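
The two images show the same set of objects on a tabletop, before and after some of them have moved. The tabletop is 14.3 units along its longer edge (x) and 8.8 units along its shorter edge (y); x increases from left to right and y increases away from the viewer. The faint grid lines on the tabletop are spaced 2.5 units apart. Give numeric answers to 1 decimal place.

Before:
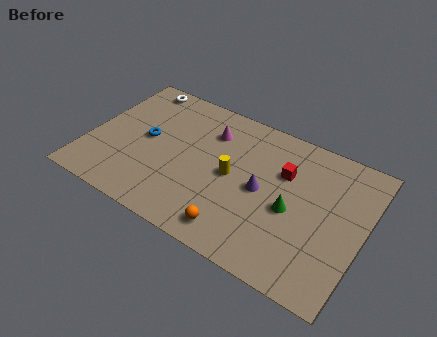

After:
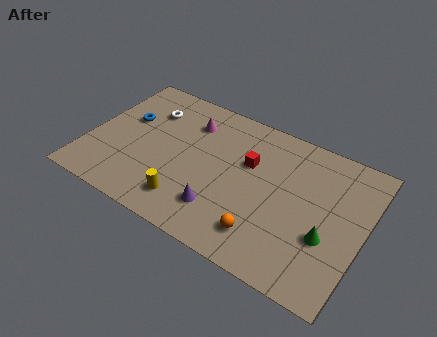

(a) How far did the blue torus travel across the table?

1.4

The blue torus was near (2.9, 4.6) before and (1.7, 5.4) after, so it travelled √(1.2² + 0.8²) ≈ 1.4 units.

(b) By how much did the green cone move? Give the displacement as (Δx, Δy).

(1.9, -0.7)

From the two frames, the green cone sits at roughly (10.7, 3.9) before and (12.6, 3.2) after.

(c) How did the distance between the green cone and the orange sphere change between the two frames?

-0.3

Before: roughly 3.6 units apart; after: 3.3. That's 0.3 units closer together.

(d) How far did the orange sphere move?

1.5

The orange sphere was near (8.2, 1.3) before and (9.6, 1.8) after, so it travelled √(1.4² + 0.5²) ≈ 1.5 units.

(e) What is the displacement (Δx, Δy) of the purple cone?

(-1.8, -2.2)

From the two frames, the purple cone sits at roughly (9.1, 4.3) before and (7.3, 2.1) after.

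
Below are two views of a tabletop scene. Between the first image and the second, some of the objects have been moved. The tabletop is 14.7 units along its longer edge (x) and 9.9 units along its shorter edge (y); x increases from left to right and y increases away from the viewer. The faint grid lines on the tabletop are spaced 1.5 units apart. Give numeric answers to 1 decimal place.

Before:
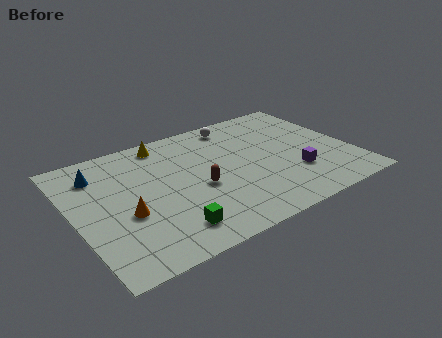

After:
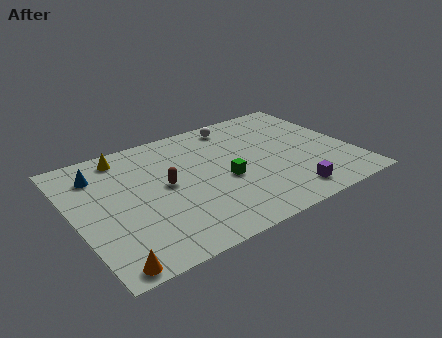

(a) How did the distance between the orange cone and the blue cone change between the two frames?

+3.0

Before: roughly 3.9 units apart; after: 6.9. That's 3.0 units further apart.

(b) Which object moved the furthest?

the green cube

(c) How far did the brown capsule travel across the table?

1.9

The brown capsule was near (6.4, 4.2) before and (4.8, 5.2) after, so it travelled √(1.6² + 1.0²) ≈ 1.9 units.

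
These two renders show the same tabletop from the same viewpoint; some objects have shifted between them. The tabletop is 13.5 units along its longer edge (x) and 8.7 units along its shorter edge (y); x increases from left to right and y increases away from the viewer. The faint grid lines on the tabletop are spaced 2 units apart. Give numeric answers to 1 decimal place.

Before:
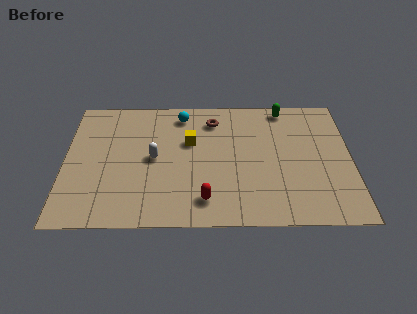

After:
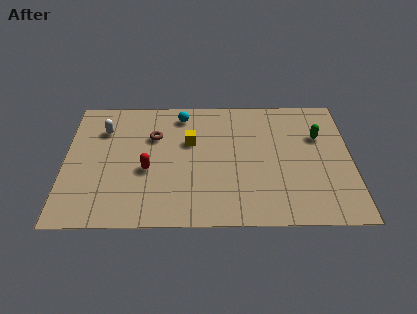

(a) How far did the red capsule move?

3.4

The red capsule moved from about (6.6, 1.6) to (3.9, 3.6), a distance of √(2.7² + 2.0²) ≈ 3.4.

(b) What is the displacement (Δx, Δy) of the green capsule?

(1.6, -2.0)

From the two frames, the green capsule sits at roughly (10.4, 7.8) before and (12.0, 5.8) after.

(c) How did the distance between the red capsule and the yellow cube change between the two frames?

-1.2

Before: roughly 4.0 units apart; after: 2.8. That's 1.2 units closer together.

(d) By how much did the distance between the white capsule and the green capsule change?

+3.1

Before: roughly 7.1 units apart; after: 10.2. That's 3.1 units further apart.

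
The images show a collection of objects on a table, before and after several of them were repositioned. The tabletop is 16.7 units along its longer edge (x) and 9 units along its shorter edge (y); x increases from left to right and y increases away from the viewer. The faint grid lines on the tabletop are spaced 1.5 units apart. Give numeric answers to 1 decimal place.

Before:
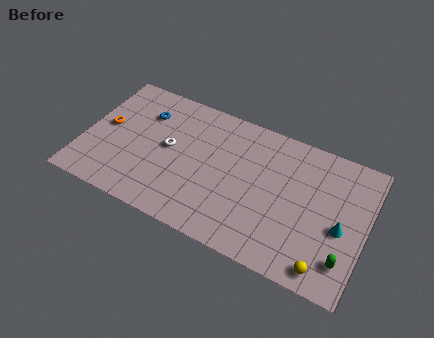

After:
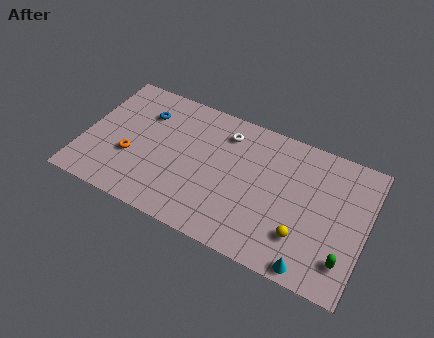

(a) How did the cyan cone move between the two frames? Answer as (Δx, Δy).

(-1.4, -3.1)

From the two frames, the cyan cone sits at roughly (15.3, 3.9) before and (13.9, 0.8) after.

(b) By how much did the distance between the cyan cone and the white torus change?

-1.7

Before: roughly 10.3 units apart; after: 8.6. That's 1.7 units closer together.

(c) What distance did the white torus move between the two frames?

3.9

The white torus was near (5.0, 4.8) before and (8.1, 7.2) after, so it travelled √(3.1² + 2.4²) ≈ 3.9 units.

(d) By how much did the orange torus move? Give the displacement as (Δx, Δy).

(1.7, -1.5)

From the two frames, the orange torus sits at roughly (1.2, 4.8) before and (2.9, 3.3) after.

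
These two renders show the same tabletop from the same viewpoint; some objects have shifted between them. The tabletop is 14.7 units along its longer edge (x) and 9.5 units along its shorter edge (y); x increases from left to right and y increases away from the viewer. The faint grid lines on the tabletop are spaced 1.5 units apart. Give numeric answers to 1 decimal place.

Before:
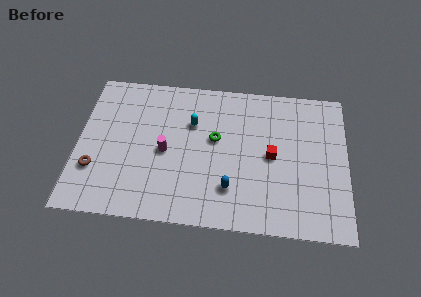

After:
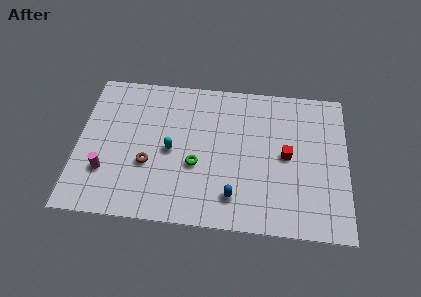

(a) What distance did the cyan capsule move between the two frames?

2.2

The cyan capsule moved from about (6.2, 6.4) to (5.1, 4.5), a distance of √(1.1² + 1.9²) ≈ 2.2.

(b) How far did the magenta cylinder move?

3.6

The magenta cylinder was near (4.8, 4.4) before and (1.6, 2.8) after, so it travelled √(3.2² + 1.6²) ≈ 3.6 units.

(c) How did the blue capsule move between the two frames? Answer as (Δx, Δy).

(0.2, -0.5)

The blue capsule was at about (8.4, 2.4) and moved to about (8.6, 1.9).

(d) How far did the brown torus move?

3.0

From (1.0, 2.9) to (3.9, 3.5), the brown torus covered √(2.9² + 0.6²) ≈ 3.0 units.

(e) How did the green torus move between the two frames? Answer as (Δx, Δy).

(-1.0, -1.8)

The green torus started near (7.5, 5.5) and ended near (6.5, 3.7).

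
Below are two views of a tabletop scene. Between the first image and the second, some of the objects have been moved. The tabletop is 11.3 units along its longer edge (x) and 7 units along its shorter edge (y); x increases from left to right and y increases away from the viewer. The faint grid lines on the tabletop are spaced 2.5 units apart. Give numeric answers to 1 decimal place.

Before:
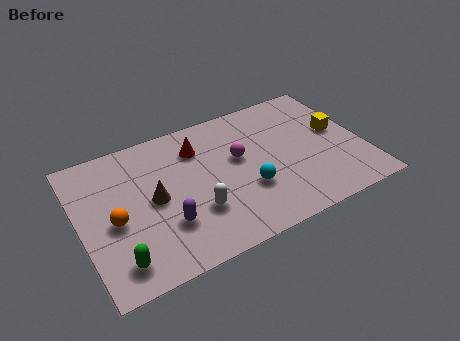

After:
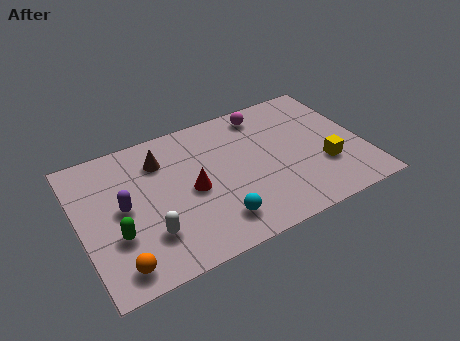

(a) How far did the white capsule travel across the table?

1.9

The white capsule was near (4.4, 2.2) before and (2.5, 1.9) after, so it travelled √(1.9² + 0.3²) ≈ 1.9 units.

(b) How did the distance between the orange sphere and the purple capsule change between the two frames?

+0.5

They were about 2.1 units apart before and 2.6 after — 0.5 units further apart.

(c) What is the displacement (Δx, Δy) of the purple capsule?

(-1.5, 1.5)

From the two frames, the purple capsule sits at roughly (3.2, 2.1) before and (1.7, 3.6) after.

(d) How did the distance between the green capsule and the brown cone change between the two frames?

+0.7

Before: roughly 2.9 units apart; after: 3.6. That's 0.7 units further apart.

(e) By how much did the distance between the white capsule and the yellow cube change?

+0.9

Before: roughly 6.2 units apart; after: 7.1. That's 0.9 units further apart.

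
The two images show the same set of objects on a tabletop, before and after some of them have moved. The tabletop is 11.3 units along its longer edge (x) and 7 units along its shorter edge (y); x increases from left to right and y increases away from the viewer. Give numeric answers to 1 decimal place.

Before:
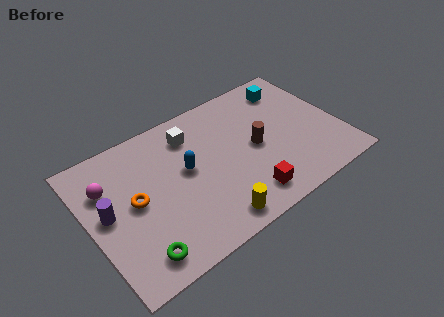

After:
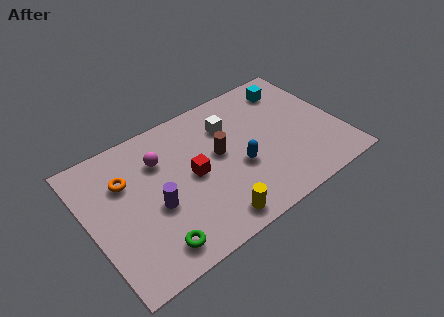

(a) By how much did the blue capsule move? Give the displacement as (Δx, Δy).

(2.2, -1.1)

From the two frames, the blue capsule sits at roughly (4.4, 3.9) before and (6.6, 2.8) after.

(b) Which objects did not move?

the cyan cube and the yellow cylinder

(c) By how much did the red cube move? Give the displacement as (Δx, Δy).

(-2.0, 2.3)

From the two frames, the red cube sits at roughly (6.6, 1.2) before and (4.6, 3.5) after.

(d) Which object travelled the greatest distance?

the red cube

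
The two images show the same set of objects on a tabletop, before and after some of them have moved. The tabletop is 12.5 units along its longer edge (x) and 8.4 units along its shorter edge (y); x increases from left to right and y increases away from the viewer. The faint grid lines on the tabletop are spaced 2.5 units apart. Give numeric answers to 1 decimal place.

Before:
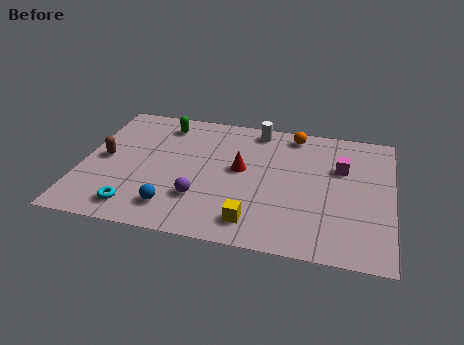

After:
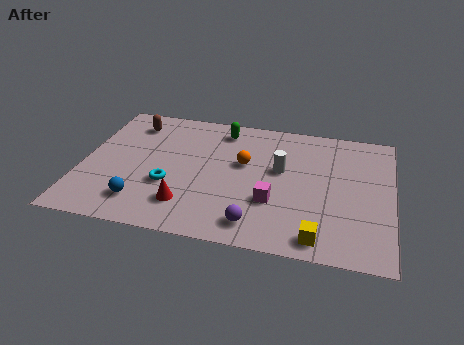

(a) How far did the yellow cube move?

2.6

The yellow cube was near (7.1, 1.4) before and (9.7, 1.0) after, so it travelled √(2.6² + 0.4²) ≈ 2.6 units.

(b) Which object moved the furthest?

the magenta cube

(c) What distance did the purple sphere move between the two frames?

2.5

The purple sphere moved from about (4.9, 2.4) to (7.2, 1.3), a distance of √(2.3² + 1.1²) ≈ 2.5.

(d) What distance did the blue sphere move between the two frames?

1.3

The blue sphere was near (3.9, 1.6) before and (2.6, 1.7) after, so it travelled √(1.3² + 0.1²) ≈ 1.3 units.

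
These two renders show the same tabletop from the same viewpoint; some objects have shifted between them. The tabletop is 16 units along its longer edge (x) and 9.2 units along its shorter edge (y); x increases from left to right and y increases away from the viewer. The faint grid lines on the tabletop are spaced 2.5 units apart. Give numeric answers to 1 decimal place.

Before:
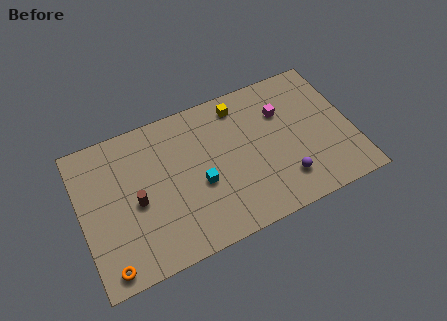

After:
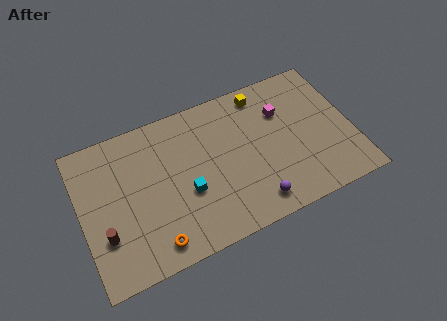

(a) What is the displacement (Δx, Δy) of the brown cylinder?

(-2.0, -1.3)

From the two frames, the brown cylinder sits at roughly (3.2, 4.2) before and (1.2, 2.9) after.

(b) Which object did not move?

the magenta cube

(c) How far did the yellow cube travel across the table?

1.4

The yellow cube moved from about (9.7, 7.8) to (11.1, 8.0), a distance of √(1.4² + 0.2²) ≈ 1.4.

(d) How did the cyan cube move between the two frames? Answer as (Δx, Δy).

(-0.8, -0.2)

The cyan cube started near (6.9, 3.8) and ended near (6.1, 3.6).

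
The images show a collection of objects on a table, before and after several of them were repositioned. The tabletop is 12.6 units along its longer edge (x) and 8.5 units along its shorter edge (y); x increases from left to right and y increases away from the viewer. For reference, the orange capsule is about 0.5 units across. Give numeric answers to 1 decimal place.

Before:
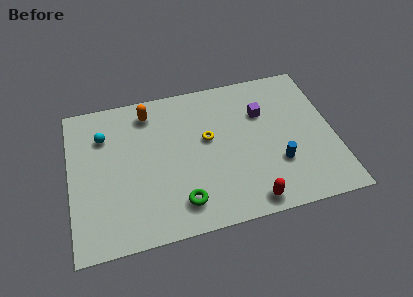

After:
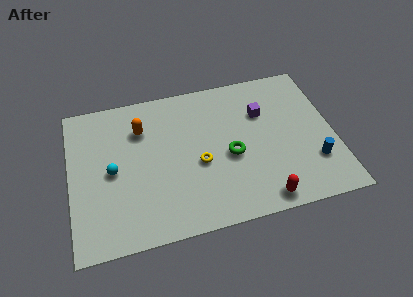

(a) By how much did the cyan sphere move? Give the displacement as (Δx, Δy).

(0.3, -2.1)

From the two frames, the cyan sphere sits at roughly (1.7, 6.2) before and (2.0, 4.1) after.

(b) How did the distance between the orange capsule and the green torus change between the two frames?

-0.8

They were about 5.6 units apart before and 4.8 after — 0.8 units closer together.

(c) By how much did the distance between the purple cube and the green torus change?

-3.2

They were about 5.9 units apart before and 2.7 after — 3.2 units closer together.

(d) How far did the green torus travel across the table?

3.3

The green torus was near (5.1, 1.6) before and (7.6, 3.7) after, so it travelled √(2.5² + 2.1²) ≈ 3.3 units.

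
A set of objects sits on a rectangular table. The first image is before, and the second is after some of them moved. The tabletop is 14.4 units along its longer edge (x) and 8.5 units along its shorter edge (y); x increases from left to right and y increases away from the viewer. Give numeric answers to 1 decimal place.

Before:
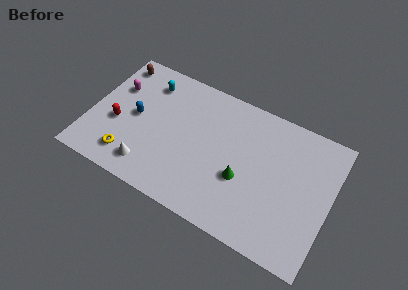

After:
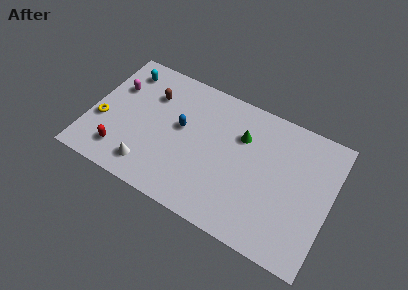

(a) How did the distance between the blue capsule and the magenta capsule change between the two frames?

+2.2

The distance was about 2.0 in the first image and 4.2 in the second, so they moved 2.2 units further apart.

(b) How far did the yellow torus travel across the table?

2.5

The yellow torus moved from about (2.7, 1.6) to (0.8, 3.2), a distance of √(1.9² + 1.6²) ≈ 2.5.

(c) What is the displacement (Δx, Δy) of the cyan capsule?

(-1.5, 0.2)

The cyan capsule was at about (3.1, 6.8) and moved to about (1.6, 7.0).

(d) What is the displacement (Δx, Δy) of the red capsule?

(0.5, -1.7)

The red capsule started near (1.7, 3.4) and ended near (2.2, 1.7).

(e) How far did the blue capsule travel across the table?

2.7

The blue capsule was near (2.7, 4.3) before and (5.4, 4.8) after, so it travelled √(2.7² + 0.5²) ≈ 2.7 units.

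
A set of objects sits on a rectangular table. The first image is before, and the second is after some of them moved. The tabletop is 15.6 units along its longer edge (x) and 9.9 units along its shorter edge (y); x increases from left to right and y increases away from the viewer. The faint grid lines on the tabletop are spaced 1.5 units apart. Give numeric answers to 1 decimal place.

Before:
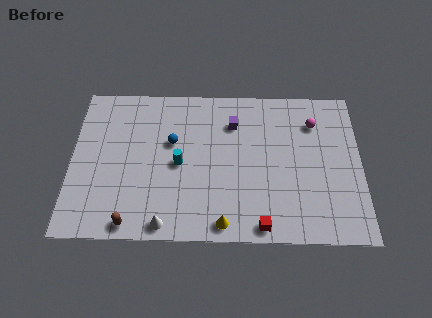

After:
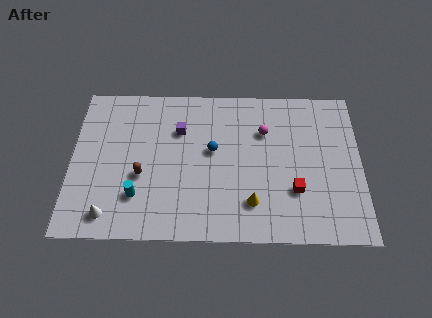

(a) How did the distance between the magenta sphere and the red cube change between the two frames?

-3.1

Before: roughly 7.2 units apart; after: 4.1. That's 3.1 units closer together.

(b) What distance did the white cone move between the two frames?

3.0

The white cone moved from about (5.1, 0.9) to (2.1, 1.4), a distance of √(3.0² + 0.5²) ≈ 3.0.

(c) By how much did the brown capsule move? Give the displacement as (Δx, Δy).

(0.5, 3.0)

The brown capsule started near (3.3, 0.9) and ended near (3.8, 3.9).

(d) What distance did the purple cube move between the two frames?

2.9

The purple cube moved from about (8.7, 7.4) to (5.8, 6.9), a distance of √(2.9² + 0.5²) ≈ 2.9.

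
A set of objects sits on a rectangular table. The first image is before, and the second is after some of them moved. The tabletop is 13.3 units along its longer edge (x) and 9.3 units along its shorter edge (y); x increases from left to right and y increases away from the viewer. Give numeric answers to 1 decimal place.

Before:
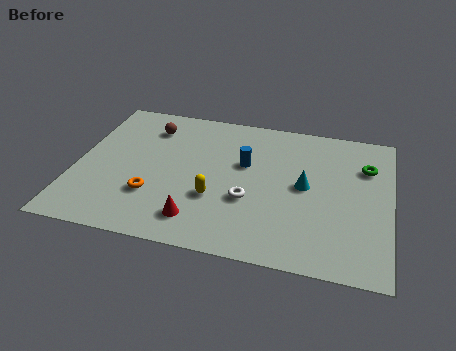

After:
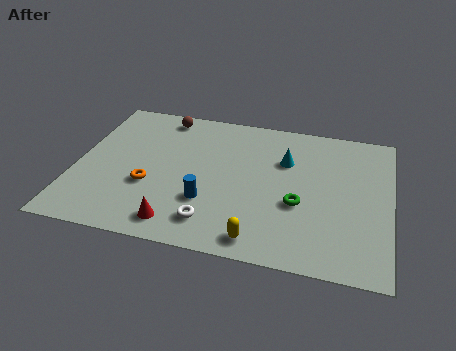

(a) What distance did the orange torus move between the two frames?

0.6

The orange torus was near (3.4, 2.8) before and (3.2, 3.4) after, so it travelled √(0.2² + 0.6²) ≈ 0.6 units.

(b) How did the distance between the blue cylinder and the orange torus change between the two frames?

-2.2

Before: roughly 4.7 units apart; after: 2.5. That's 2.2 units closer together.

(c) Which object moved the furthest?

the green torus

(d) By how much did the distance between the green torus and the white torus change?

-1.8

Before: roughly 5.8 units apart; after: 4.0. That's 1.8 units closer together.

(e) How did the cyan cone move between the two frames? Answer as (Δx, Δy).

(-0.9, 1.5)

The cyan cone started near (9.7, 4.8) and ended near (8.8, 6.3).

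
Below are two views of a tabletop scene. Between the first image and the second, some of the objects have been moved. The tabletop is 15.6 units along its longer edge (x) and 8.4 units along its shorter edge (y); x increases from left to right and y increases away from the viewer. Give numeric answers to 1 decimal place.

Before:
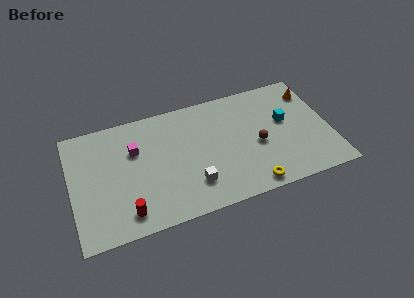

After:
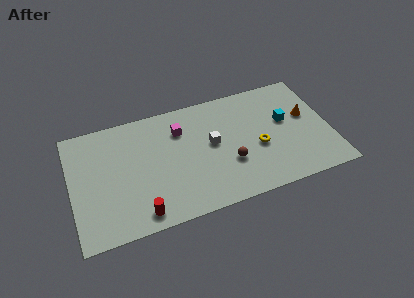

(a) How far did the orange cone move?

1.8

From (14.8, 6.6) to (14.3, 4.9), the orange cone covered √(0.5² + 1.7²) ≈ 1.8 units.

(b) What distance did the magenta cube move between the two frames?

2.9

The magenta cube moved from about (3.9, 5.6) to (6.7, 6.2), a distance of √(2.8² + 0.6²) ≈ 2.9.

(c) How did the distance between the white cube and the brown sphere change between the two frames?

-2.5

They were about 4.4 units apart before and 1.9 after — 2.5 units closer together.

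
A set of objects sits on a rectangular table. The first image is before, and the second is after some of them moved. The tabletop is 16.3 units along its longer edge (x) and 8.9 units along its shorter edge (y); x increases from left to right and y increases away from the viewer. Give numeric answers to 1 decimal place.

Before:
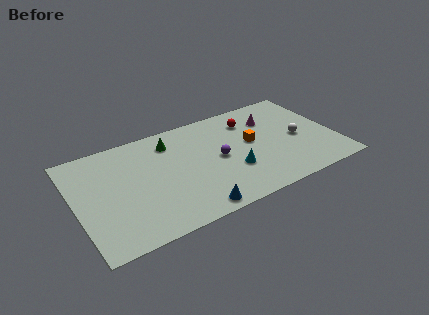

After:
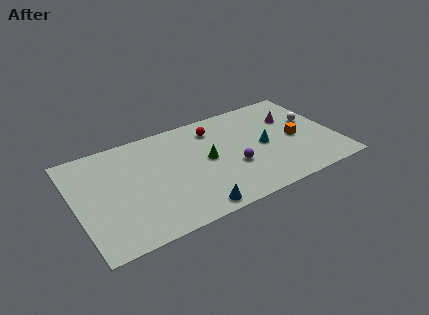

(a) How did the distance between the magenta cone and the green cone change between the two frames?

-0.5

They were about 6.4 units apart before and 5.9 after — 0.5 units closer together.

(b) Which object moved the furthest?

the green cone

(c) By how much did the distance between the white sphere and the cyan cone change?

-1.1

Before: roughly 4.5 units apart; after: 3.4. That's 1.1 units closer together.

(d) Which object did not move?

the blue cone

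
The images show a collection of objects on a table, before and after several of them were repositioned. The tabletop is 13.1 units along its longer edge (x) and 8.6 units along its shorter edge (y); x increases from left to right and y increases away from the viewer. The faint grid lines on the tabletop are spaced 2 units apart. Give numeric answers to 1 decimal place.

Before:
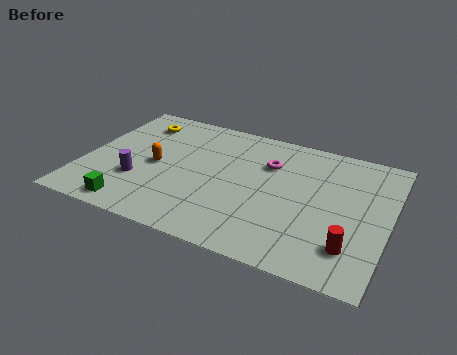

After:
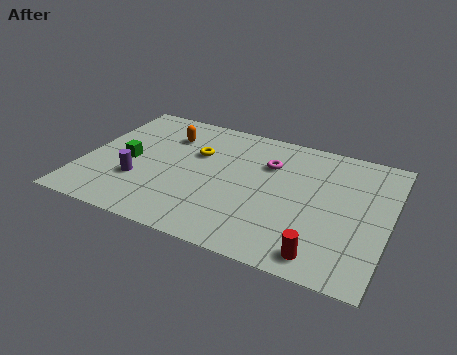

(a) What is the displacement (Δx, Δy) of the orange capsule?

(0.2, 2.3)

From the two frames, the orange capsule sits at roughly (3.1, 4.1) before and (3.3, 6.4) after.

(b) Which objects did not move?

the purple cylinder and the magenta torus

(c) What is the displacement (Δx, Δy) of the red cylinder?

(-1.1, -0.9)

The red cylinder was at about (11.7, 2.0) and moved to about (10.6, 1.1).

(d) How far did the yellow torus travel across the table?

3.1

The yellow torus moved from about (1.9, 6.9) to (4.7, 5.6), a distance of √(2.8² + 1.3²) ≈ 3.1.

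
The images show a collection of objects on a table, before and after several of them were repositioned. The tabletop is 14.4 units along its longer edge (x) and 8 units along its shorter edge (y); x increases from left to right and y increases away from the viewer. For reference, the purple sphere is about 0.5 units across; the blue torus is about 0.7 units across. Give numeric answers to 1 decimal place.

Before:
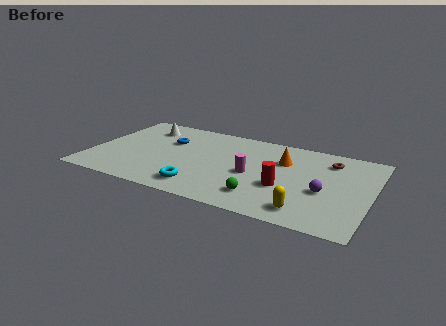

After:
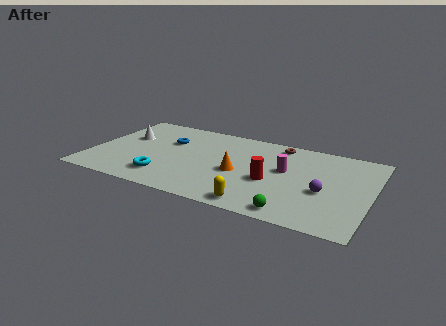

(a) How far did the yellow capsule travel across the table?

2.4

The yellow capsule moved from about (11.4, 1.3) to (9.0, 0.9), a distance of √(2.4² + 0.4²) ≈ 2.4.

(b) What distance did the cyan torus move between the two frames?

1.9

The cyan torus was near (6.0, 1.4) before and (4.1, 1.7) after, so it travelled √(1.9² + 0.3²) ≈ 1.9 units.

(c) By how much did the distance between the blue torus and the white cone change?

+0.5

The distance was about 1.7 in the first image and 2.2 in the second, so they moved 0.5 units further apart.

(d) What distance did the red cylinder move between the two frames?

0.8

From (10.1, 3.0) to (9.4, 3.3), the red cylinder covered √(0.7² + 0.3²) ≈ 0.8 units.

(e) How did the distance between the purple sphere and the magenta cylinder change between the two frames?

-1.2

Before: roughly 3.7 units apart; after: 2.5. That's 1.2 units closer together.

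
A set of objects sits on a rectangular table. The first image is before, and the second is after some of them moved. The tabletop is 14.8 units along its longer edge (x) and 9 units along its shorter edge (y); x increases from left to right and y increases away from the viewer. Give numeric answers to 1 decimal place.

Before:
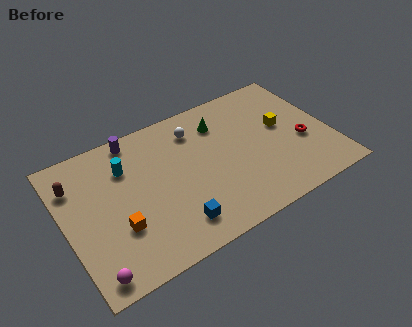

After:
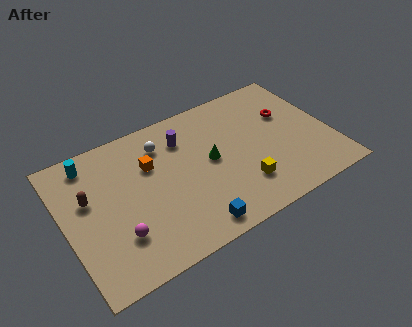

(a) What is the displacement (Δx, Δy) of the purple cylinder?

(2.6, -1.3)

The purple cylinder was at about (4.3, 8.1) and moved to about (6.9, 6.8).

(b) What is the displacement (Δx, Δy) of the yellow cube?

(-2.8, -2.8)

From the two frames, the yellow cube sits at roughly (12.3, 5.1) before and (9.5, 2.3) after.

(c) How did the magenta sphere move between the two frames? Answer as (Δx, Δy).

(1.6, 1.5)

The magenta sphere started near (1.0, 1.0) and ended near (2.6, 2.5).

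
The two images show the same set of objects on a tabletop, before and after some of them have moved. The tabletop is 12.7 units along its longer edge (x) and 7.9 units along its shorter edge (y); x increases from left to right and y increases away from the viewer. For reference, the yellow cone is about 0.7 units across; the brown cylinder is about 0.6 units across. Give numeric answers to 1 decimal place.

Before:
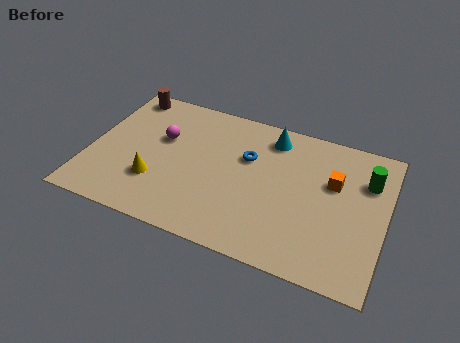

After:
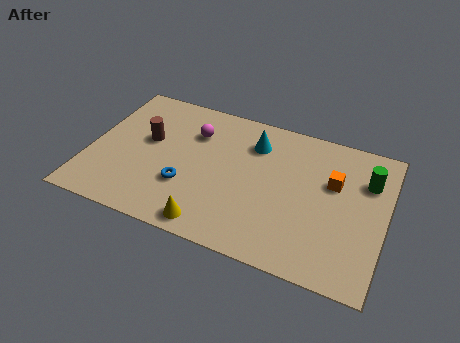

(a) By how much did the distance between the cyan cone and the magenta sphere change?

-2.3

The distance was about 4.9 in the first image and 2.6 in the second, so they moved 2.3 units closer together.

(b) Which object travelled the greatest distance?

the blue torus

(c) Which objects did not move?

the green cylinder and the orange cube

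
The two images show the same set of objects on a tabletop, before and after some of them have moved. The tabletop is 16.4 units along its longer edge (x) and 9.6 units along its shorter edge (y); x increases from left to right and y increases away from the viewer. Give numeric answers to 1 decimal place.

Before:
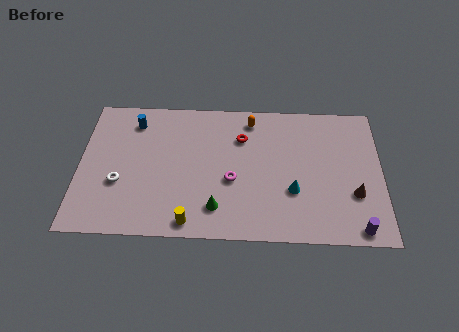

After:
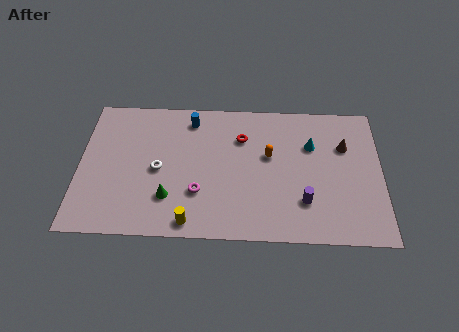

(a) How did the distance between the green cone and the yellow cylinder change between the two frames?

+0.3

Before: roughly 1.7 units apart; after: 2.0. That's 0.3 units further apart.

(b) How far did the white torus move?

2.3

The white torus was near (2.2, 3.5) before and (4.3, 4.5) after, so it travelled √(2.1² + 1.0²) ≈ 2.3 units.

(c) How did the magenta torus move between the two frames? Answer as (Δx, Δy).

(-1.8, -0.9)

The magenta torus started near (8.3, 3.9) and ended near (6.5, 3.0).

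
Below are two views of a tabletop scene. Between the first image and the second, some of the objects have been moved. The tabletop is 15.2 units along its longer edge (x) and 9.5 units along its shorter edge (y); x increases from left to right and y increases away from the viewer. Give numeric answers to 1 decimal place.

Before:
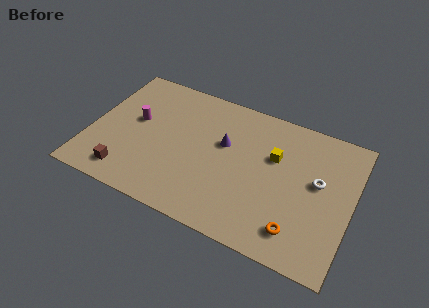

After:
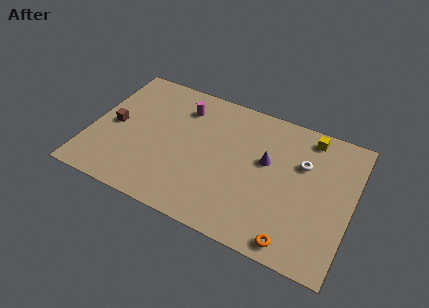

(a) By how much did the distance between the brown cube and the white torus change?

-0.4

They were about 11.4 units apart before and 11.0 after — 0.4 units closer together.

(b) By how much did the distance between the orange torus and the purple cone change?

-1.1

The distance was about 6.2 in the first image and 5.1 in the second, so they moved 1.1 units closer together.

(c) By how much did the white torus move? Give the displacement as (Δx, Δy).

(-1.0, 0.9)

The white torus started near (13.2, 5.4) and ended near (12.2, 6.3).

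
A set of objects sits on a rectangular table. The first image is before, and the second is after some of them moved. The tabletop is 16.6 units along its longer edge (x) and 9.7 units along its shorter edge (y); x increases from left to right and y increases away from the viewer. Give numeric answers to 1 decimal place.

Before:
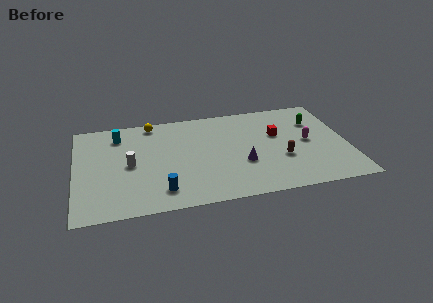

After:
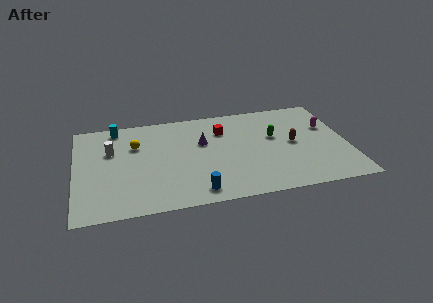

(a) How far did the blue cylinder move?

2.2

The blue cylinder was near (5.1, 1.8) before and (7.2, 1.3) after, so it travelled √(2.1² + 0.5²) ≈ 2.2 units.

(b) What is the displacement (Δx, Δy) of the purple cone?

(-2.3, 2.6)

From the two frames, the purple cone sits at roughly (10.1, 3.5) before and (7.8, 6.1) after.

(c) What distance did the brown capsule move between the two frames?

1.6

The brown capsule was near (12.5, 3.5) before and (13.3, 4.9) after, so it travelled √(0.8² + 1.4²) ≈ 1.6 units.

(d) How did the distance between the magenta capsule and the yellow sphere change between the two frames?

+1.7

They were about 10.1 units apart before and 11.8 after — 1.7 units further apart.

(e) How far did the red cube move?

3.5

The red cube moved from about (12.4, 6.0) to (9.1, 7.1), a distance of √(3.3² + 1.1²) ≈ 3.5.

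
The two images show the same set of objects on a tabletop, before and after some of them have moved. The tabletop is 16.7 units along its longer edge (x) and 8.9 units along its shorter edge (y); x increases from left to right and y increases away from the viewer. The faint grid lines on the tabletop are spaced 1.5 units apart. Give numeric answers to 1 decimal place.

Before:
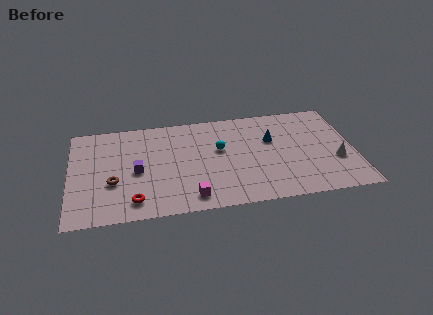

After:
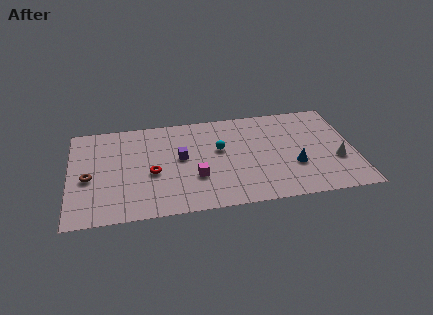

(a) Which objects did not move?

the cyan sphere and the white cone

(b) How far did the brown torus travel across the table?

1.5

The brown torus moved from about (2.5, 3.3) to (1.1, 3.9), a distance of √(1.4² + 0.6²) ≈ 1.5.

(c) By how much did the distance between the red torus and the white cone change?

-1.2

Before: roughly 12.0 units apart; after: 10.8. That's 1.2 units closer together.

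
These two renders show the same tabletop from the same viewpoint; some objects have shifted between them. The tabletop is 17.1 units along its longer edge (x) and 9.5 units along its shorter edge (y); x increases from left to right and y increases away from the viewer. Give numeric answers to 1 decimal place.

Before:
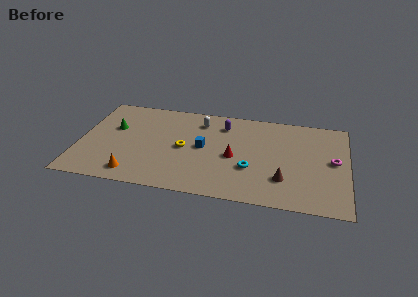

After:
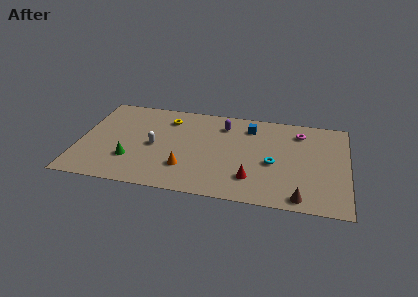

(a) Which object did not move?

the purple capsule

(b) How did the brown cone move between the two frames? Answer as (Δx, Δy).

(1.1, -1.6)

The brown cone started near (13.1, 2.6) and ended near (14.2, 1.0).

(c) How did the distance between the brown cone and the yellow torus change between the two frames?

+4.2

They were about 6.7 units apart before and 10.9 after — 4.2 units further apart.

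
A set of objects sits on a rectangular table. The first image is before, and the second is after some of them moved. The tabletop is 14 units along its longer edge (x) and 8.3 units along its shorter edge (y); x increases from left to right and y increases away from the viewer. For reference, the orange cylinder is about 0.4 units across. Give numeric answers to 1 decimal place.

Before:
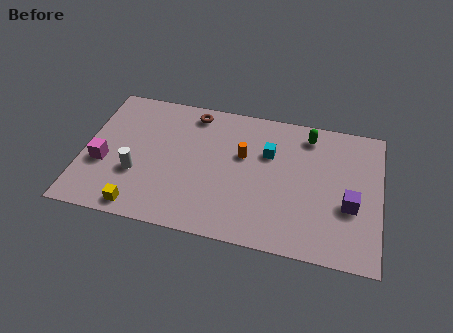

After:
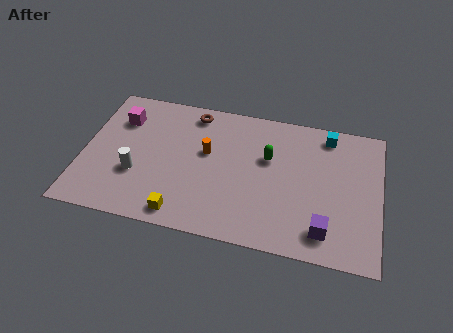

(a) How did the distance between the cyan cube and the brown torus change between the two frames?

+2.3

The distance was about 4.1 in the first image and 6.4 in the second, so they moved 2.3 units further apart.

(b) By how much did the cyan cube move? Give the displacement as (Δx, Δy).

(2.7, 1.7)

The cyan cube was at about (8.7, 5.5) and moved to about (11.4, 7.2).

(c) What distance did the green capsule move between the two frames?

2.5

The green capsule was near (10.5, 7.0) before and (8.7, 5.2) after, so it travelled √(1.8² + 1.8²) ≈ 2.5 units.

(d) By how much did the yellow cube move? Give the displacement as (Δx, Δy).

(2.0, 0.1)

The yellow cube was at about (2.9, 0.9) and moved to about (4.9, 1.0).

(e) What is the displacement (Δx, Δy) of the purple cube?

(-1.1, -1.7)

The purple cube started near (12.6, 3.2) and ended near (11.5, 1.5).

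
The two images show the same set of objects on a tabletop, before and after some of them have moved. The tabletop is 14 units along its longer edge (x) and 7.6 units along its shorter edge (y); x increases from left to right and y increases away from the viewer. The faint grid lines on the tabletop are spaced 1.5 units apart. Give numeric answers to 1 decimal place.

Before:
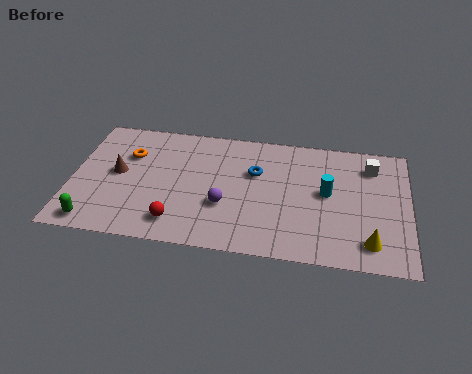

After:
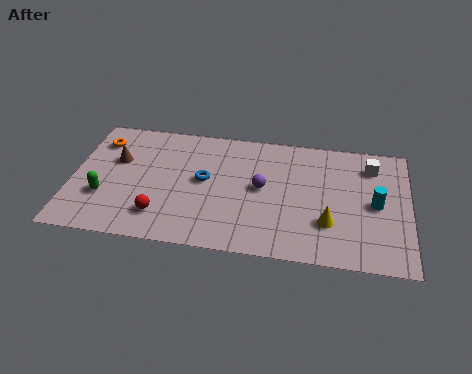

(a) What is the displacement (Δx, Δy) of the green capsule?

(0.3, 1.6)

The green capsule was at about (1.1, 0.9) and moved to about (1.4, 2.5).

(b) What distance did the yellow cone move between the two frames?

1.9

The yellow cone was near (12.4, 1.4) before and (10.7, 2.3) after, so it travelled √(1.7² + 0.9²) ≈ 1.9 units.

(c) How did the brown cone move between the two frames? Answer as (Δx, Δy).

(-0.1, 0.8)

The brown cone was at about (1.9, 4.0) and moved to about (1.8, 4.8).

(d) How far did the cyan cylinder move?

2.0

From (10.6, 4.1) to (12.6, 3.7), the cyan cylinder covered √(2.0² + 0.4²) ≈ 2.0 units.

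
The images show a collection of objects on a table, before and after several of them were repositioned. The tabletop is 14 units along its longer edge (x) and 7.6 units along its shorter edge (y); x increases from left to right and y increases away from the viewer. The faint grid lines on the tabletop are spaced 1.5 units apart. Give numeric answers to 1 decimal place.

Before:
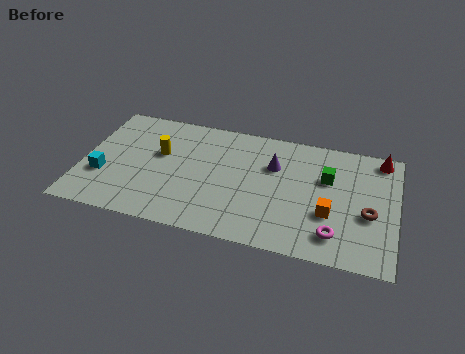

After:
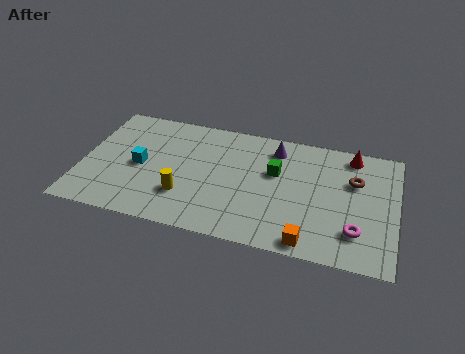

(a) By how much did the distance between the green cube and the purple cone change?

-0.9

They were about 2.4 units apart before and 1.5 after — 0.9 units closer together.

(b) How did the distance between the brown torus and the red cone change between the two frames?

-2.0

They were about 3.6 units apart before and 1.6 after — 2.0 units closer together.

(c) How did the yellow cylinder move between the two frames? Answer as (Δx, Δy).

(1.3, -2.4)

From the two frames, the yellow cylinder sits at roughly (3.4, 4.6) before and (4.7, 2.2) after.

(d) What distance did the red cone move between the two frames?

1.3

The red cone moved from about (13.2, 6.7) to (11.9, 6.6), a distance of √(1.3² + 0.1²) ≈ 1.3.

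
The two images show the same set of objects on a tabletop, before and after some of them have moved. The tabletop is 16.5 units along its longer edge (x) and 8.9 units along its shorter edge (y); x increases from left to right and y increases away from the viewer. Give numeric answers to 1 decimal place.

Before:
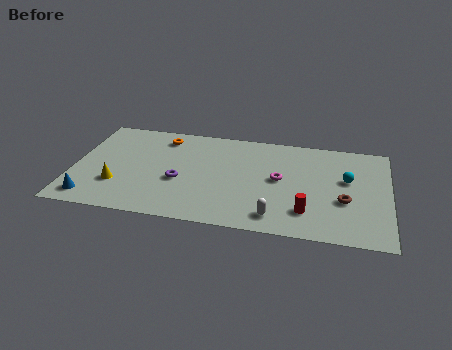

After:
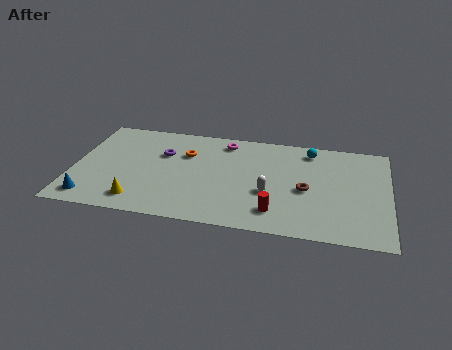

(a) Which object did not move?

the blue cone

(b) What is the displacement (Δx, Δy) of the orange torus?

(1.3, -1.3)

The orange torus was at about (4.5, 7.4) and moved to about (5.8, 6.1).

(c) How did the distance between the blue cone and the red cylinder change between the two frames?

-1.6

The distance was about 11.2 in the first image and 9.6 in the second, so they moved 1.6 units closer together.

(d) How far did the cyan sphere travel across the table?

3.0

From (14.3, 5.3) to (12.3, 7.6), the cyan sphere covered √(2.0² + 2.3²) ≈ 3.0 units.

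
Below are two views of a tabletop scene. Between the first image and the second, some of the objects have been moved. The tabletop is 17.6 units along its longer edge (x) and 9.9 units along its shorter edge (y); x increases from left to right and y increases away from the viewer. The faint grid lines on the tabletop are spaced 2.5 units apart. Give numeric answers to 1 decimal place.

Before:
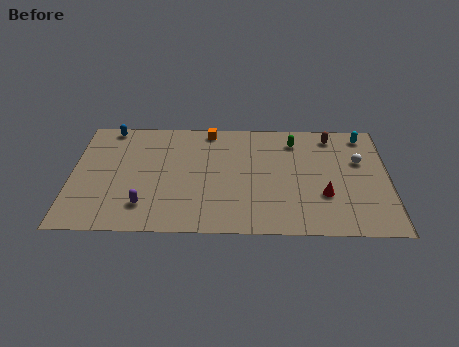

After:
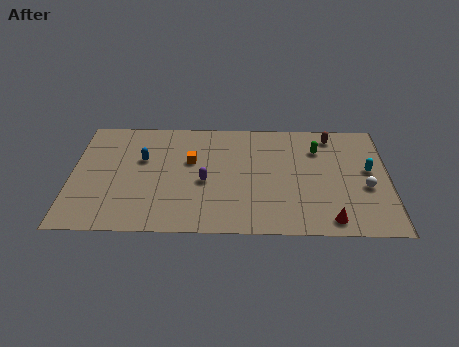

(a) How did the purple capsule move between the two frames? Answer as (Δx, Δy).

(3.3, 2.1)

The purple capsule started near (4.1, 2.2) and ended near (7.4, 4.3).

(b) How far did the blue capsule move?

3.4

From (2.0, 9.0) to (3.9, 6.2), the blue capsule covered √(1.9² + 2.8²) ≈ 3.4 units.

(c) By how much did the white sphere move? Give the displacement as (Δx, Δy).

(0.3, -2.3)

From the two frames, the white sphere sits at roughly (16.0, 6.3) before and (16.3, 4.0) after.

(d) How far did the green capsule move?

1.5

The green capsule moved from about (12.4, 8.0) to (13.7, 7.3), a distance of √(1.3² + 0.7²) ≈ 1.5.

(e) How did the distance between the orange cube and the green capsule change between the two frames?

+2.3

The distance was about 4.9 in the first image and 7.2 in the second, so they moved 2.3 units further apart.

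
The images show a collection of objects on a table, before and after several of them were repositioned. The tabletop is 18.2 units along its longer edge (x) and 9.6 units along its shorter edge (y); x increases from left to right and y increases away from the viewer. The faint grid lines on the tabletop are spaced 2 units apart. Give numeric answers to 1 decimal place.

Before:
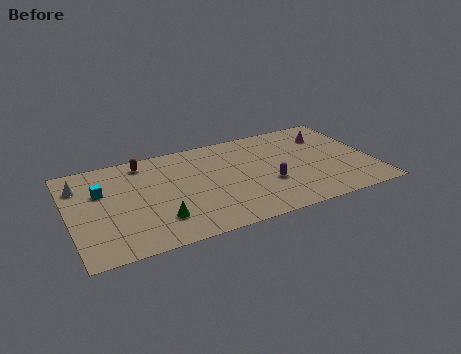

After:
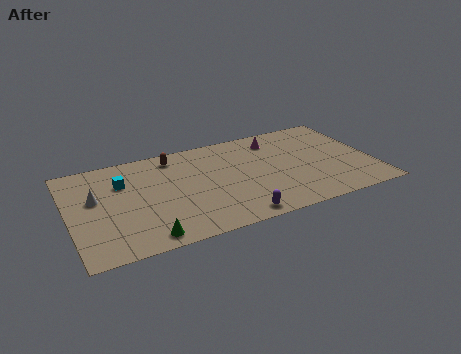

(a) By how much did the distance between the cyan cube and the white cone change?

+0.4

The distance was about 1.6 in the first image and 2.0 in the second, so they moved 0.4 units further apart.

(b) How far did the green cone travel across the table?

1.6

The green cone moved from about (5.1, 2.4) to (4.2, 1.1), a distance of √(0.9² + 1.3²) ≈ 1.6.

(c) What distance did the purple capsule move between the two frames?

3.4

From (11.8, 3.5) to (9.5, 1.0), the purple capsule covered √(2.3² + 2.5²) ≈ 3.4 units.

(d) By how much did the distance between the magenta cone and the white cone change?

-3.8

They were about 15.1 units apart before and 11.3 after — 3.8 units closer together.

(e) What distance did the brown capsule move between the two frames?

1.8

The brown capsule was near (4.7, 8.3) before and (6.5, 8.2) after, so it travelled √(1.8² + 0.1²) ≈ 1.8 units.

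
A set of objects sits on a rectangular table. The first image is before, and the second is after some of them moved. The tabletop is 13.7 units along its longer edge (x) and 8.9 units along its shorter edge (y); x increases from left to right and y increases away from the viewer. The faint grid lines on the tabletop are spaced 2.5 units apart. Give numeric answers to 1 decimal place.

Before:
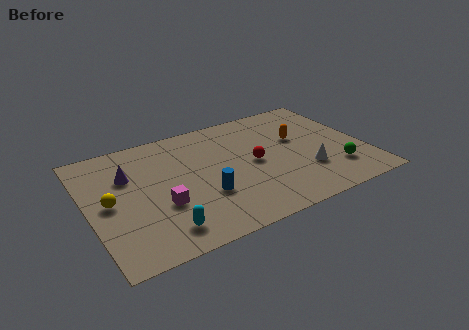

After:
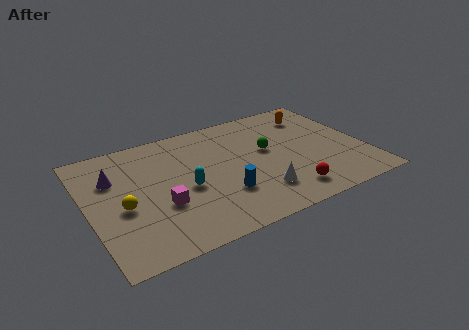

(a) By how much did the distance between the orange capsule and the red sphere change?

+3.4

Before: roughly 2.6 units apart; after: 6.0. That's 3.4 units further apart.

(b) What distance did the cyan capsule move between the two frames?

2.8

The cyan capsule moved from about (3.2, 1.5) to (4.7, 3.9), a distance of √(1.5² + 2.4²) ≈ 2.8.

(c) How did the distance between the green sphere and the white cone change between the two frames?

+1.6

The distance was about 1.5 in the first image and 3.1 in the second, so they moved 1.6 units further apart.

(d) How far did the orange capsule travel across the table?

1.9

The orange capsule was near (10.6, 5.4) before and (11.7, 7.0) after, so it travelled √(1.1² + 1.6²) ≈ 1.9 units.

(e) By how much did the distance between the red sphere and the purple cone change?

+2.9

The distance was about 6.3 in the first image and 9.2 in the second, so they moved 2.9 units further apart.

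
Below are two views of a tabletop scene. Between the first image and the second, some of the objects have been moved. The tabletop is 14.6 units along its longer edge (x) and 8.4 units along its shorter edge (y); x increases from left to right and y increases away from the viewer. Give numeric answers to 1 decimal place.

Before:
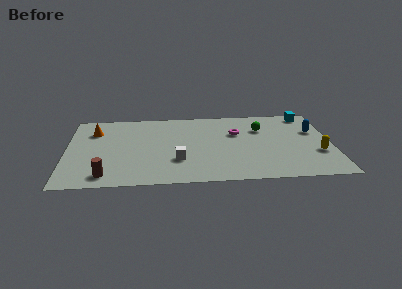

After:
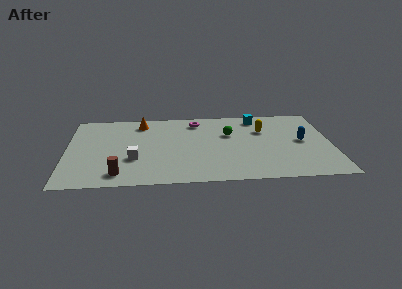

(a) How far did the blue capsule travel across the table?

1.3

The blue capsule moved from about (13.7, 5.4) to (13.0, 4.3), a distance of √(0.7² + 1.1²) ≈ 1.3.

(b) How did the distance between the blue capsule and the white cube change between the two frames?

+1.3

The distance was about 8.1 in the first image and 9.4 in the second, so they moved 1.3 units further apart.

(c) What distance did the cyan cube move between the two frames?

2.8

The cyan cube was near (13.4, 7.4) before and (10.6, 7.2) after, so it travelled √(2.8² + 0.2²) ≈ 2.8 units.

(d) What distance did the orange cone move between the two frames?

2.7

The orange cone moved from about (1.5, 6.2) to (4.1, 7.0), a distance of √(2.6² + 0.8²) ≈ 2.7.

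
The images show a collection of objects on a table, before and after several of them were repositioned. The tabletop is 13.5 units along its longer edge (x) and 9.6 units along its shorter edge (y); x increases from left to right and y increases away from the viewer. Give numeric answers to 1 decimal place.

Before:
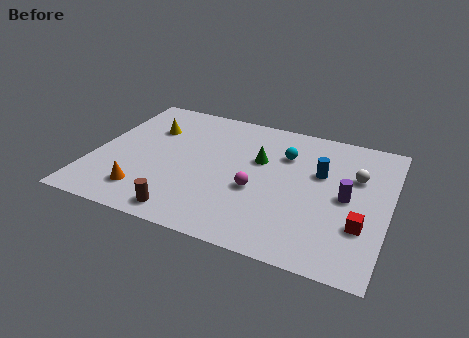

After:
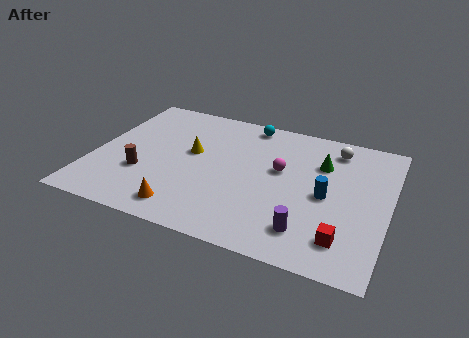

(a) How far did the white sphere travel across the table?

2.0

The white sphere was near (11.9, 6.3) before and (10.8, 8.0) after, so it travelled √(1.1² + 1.7²) ≈ 2.0 units.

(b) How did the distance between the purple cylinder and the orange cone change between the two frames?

-3.8

They were about 9.3 units apart before and 5.5 after — 3.8 units closer together.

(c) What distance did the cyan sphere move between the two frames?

2.6

From (8.6, 6.8) to (6.7, 8.6), the cyan sphere covered √(1.9² + 1.8²) ≈ 2.6 units.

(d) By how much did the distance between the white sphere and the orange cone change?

-1.1

Before: roughly 10.2 units apart; after: 9.1. That's 1.1 units closer together.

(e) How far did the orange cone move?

2.0

From (2.7, 1.9) to (4.6, 1.4), the orange cone covered √(1.9² + 0.5²) ≈ 2.0 units.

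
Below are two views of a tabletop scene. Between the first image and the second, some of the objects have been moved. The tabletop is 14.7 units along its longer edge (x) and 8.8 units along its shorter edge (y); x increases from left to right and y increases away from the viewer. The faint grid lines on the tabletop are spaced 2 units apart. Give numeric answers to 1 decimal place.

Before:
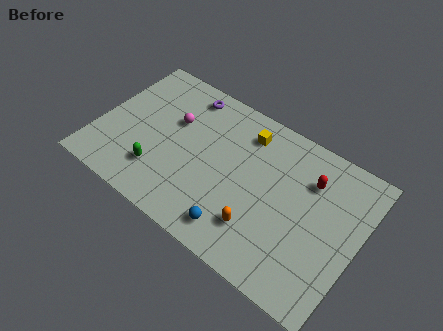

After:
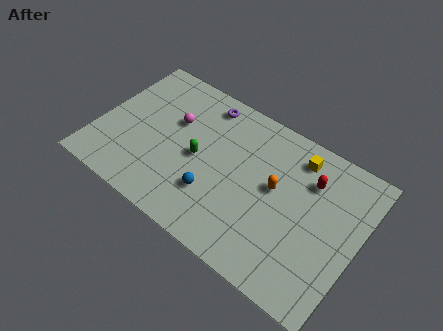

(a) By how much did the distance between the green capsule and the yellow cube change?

-0.4

Before: roughly 6.4 units apart; after: 6.0. That's 0.4 units closer together.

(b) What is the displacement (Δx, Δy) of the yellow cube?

(2.9, 0.2)

From the two frames, the yellow cube sits at roughly (7.9, 7.1) before and (10.8, 7.3) after.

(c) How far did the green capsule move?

2.8

From (3.8, 2.2) to (5.7, 4.2), the green capsule covered √(1.9² + 2.0²) ≈ 2.8 units.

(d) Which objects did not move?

the magenta sphere and the red capsule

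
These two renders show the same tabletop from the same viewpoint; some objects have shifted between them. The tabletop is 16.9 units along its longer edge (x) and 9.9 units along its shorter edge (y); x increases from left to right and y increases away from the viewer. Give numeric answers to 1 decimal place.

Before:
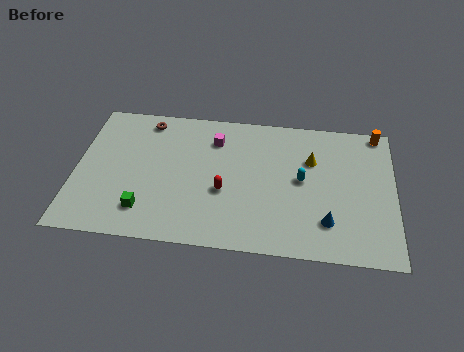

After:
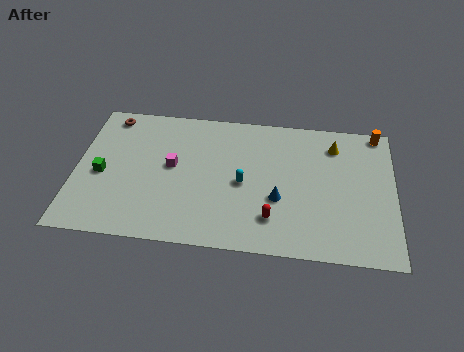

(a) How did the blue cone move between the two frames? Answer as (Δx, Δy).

(-2.6, 1.3)

From the two frames, the blue cone sits at roughly (13.4, 2.4) before and (10.8, 3.7) after.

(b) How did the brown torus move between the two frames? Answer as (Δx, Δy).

(-2.0, 0.1)

From the two frames, the brown torus sits at roughly (3.6, 8.6) before and (1.6, 8.7) after.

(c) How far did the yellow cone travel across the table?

1.7

From (12.5, 6.7) to (13.7, 7.9), the yellow cone covered √(1.2² + 1.2²) ≈ 1.7 units.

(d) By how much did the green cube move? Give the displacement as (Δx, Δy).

(-2.4, 2.3)

From the two frames, the green cube sits at roughly (3.8, 2.1) before and (1.4, 4.4) after.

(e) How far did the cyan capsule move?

3.2

From (12.0, 5.2) to (8.9, 4.6), the cyan capsule covered √(3.1² + 0.6²) ≈ 3.2 units.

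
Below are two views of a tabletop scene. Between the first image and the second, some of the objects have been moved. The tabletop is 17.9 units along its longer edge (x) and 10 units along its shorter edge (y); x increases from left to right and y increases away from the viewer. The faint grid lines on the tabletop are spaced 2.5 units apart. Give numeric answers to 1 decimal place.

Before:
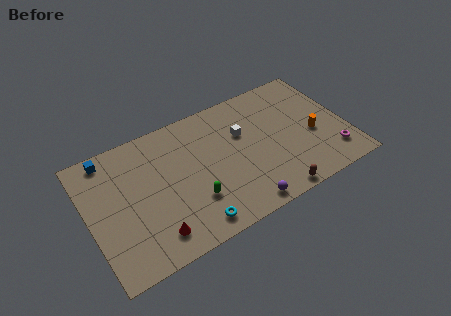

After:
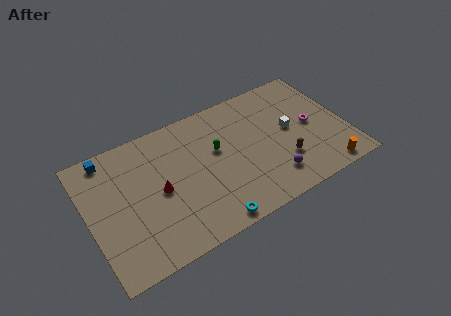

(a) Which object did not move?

the blue cube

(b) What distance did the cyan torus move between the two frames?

1.2

The cyan torus moved from about (6.6, 1.3) to (7.7, 0.9), a distance of √(1.1² + 0.4²) ≈ 1.2.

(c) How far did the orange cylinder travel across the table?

3.2

From (15.6, 4.2) to (15.9, 1.0), the orange cylinder covered √(0.3² + 3.2²) ≈ 3.2 units.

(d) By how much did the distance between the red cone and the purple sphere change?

+1.9

Before: roughly 6.1 units apart; after: 8.0. That's 1.9 units further apart.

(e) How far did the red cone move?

3.1

The red cone moved from about (4.0, 1.8) to (4.8, 4.8), a distance of √(0.8² + 3.0²) ≈ 3.1.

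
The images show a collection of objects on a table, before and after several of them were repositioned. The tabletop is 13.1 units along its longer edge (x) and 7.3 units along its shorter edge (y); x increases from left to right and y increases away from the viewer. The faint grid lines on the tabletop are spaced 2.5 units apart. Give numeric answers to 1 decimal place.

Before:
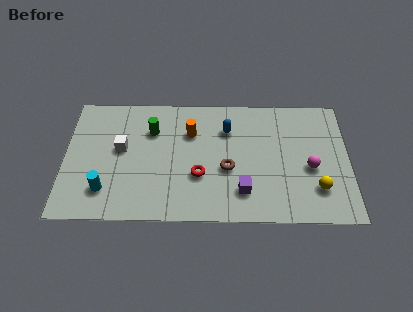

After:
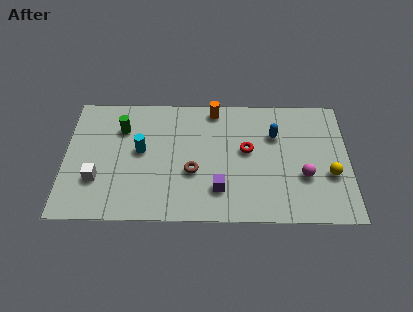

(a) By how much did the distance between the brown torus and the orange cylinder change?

+1.1

The distance was about 2.7 in the first image and 3.8 in the second, so they moved 1.1 units further apart.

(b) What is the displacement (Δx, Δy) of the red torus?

(2.2, 1.5)

The red torus started near (6.2, 2.6) and ended near (8.4, 4.1).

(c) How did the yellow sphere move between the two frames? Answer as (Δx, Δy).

(0.6, 0.8)

From the two frames, the yellow sphere sits at roughly (11.6, 1.9) before and (12.2, 2.7) after.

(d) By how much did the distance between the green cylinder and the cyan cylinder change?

-2.5

They were about 4.1 units apart before and 1.6 after — 2.5 units closer together.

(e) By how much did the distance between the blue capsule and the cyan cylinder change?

-0.4

They were about 6.7 units apart before and 6.3 after — 0.4 units closer together.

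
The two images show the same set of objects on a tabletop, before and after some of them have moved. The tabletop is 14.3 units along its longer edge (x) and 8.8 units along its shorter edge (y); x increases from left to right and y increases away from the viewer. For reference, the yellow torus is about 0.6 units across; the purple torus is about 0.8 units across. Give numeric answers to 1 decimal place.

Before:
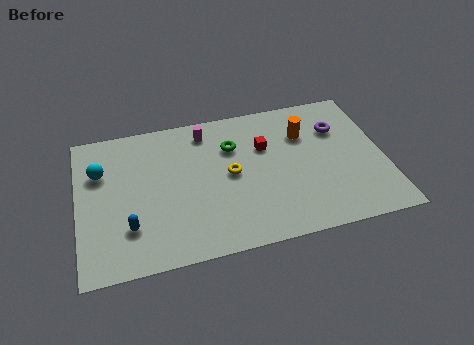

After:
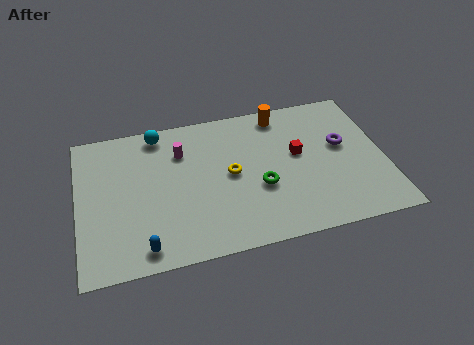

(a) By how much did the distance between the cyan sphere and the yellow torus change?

-1.6

They were about 6.2 units apart before and 4.6 after — 1.6 units closer together.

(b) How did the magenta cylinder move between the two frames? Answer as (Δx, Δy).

(-1.2, -1.0)

From the two frames, the magenta cylinder sits at roughly (6.1, 7.4) before and (4.9, 6.4) after.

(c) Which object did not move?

the yellow torus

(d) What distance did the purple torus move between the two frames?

1.1

The purple torus moved from about (12.3, 6.2) to (12.4, 5.1), a distance of √(0.1² + 1.1²) ≈ 1.1.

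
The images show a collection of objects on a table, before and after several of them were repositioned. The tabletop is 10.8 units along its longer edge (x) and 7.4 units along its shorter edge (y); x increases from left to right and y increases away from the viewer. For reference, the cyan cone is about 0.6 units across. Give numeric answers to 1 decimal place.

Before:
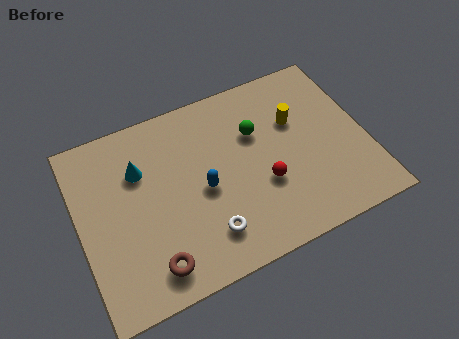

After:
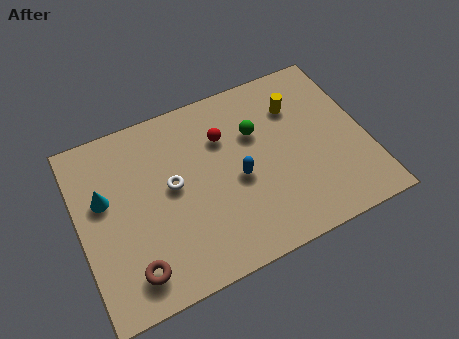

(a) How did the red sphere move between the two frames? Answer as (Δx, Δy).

(-1.2, 2.5)

From the two frames, the red sphere sits at roughly (6.8, 2.7) before and (5.6, 5.2) after.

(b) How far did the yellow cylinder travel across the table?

0.6

The yellow cylinder was near (8.3, 4.8) before and (8.4, 5.4) after, so it travelled √(0.1² + 0.6²) ≈ 0.6 units.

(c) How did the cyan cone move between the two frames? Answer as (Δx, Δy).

(-1.4, -0.6)

The cyan cone was at about (2.4, 5.1) and moved to about (1.0, 4.5).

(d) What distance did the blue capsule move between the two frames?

1.3

The blue capsule was near (4.6, 3.4) before and (5.9, 3.3) after, so it travelled √(1.3² + 0.1²) ≈ 1.3 units.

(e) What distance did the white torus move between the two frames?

2.6

The white torus was near (4.5, 1.6) before and (3.5, 4.0) after, so it travelled √(1.0² + 2.4²) ≈ 2.6 units.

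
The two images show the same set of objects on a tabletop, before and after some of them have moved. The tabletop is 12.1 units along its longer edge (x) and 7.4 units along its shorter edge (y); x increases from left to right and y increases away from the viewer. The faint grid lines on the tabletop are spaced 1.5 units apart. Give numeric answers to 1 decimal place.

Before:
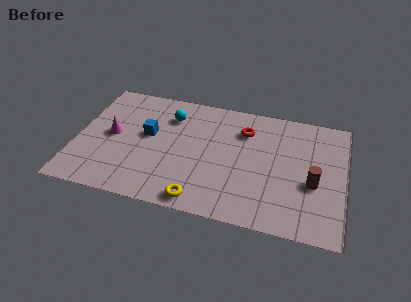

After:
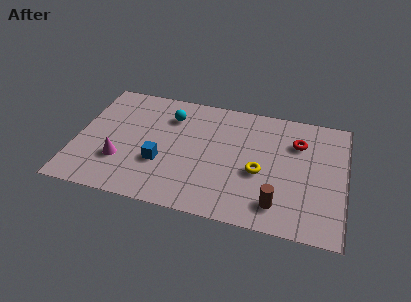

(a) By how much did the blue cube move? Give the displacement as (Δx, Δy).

(0.7, -1.6)

The blue cube started near (3.2, 4.2) and ended near (3.9, 2.6).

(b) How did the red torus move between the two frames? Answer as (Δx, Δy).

(2.4, -0.2)

The red torus started near (7.5, 5.5) and ended near (9.9, 5.3).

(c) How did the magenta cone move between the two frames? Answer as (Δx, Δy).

(0.5, -1.5)

The magenta cone was at about (1.6, 3.8) and moved to about (2.1, 2.3).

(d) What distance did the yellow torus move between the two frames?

3.4

The yellow torus was near (5.8, 0.8) before and (8.3, 3.1) after, so it travelled √(2.5² + 2.3²) ≈ 3.4 units.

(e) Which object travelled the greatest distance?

the yellow torus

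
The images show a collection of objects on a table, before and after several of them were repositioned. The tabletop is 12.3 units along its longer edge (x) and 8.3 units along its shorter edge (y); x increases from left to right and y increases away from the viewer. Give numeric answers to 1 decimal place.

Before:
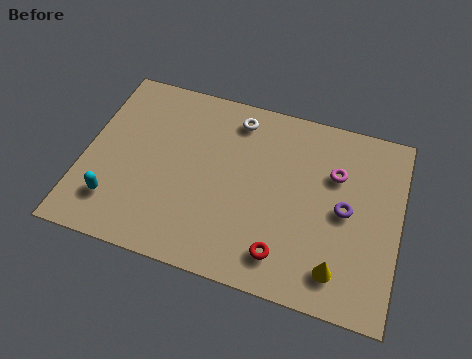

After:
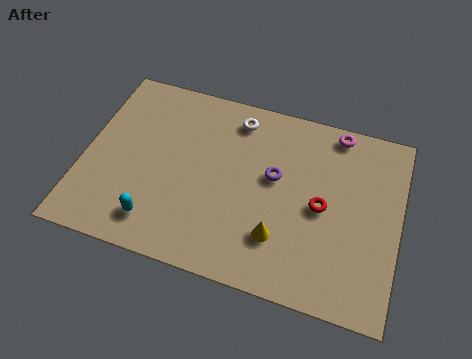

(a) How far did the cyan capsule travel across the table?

1.7

The cyan capsule was near (1.4, 1.9) before and (3.1, 1.5) after, so it travelled √(1.7² + 0.4²) ≈ 1.7 units.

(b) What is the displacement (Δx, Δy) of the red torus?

(1.3, 2.5)

The red torus started near (8.0, 1.5) and ended near (9.3, 4.0).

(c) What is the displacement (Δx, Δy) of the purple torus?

(-2.8, 0.7)

The purple torus was at about (10.2, 4.1) and moved to about (7.4, 4.8).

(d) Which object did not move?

the white torus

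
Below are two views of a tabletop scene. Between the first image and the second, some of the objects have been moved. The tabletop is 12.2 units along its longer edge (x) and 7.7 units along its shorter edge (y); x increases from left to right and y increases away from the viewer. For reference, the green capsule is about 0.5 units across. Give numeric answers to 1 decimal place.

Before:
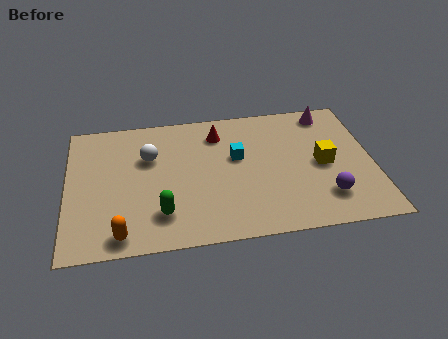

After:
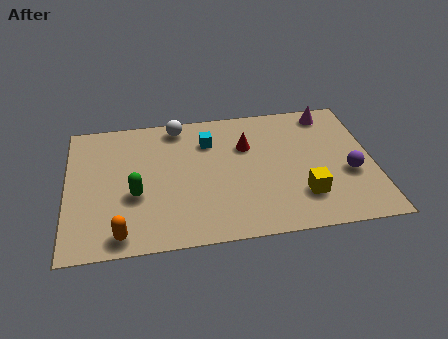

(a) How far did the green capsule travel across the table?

1.6

The green capsule was near (3.7, 1.8) before and (2.7, 3.0) after, so it travelled √(1.0² + 1.2²) ≈ 1.6 units.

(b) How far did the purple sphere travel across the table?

1.6

The purple sphere was near (10.2, 1.8) before and (11.2, 3.0) after, so it travelled √(1.0² + 1.2²) ≈ 1.6 units.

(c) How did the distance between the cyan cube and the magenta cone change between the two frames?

+0.7

They were about 4.3 units apart before and 5.0 after — 0.7 units further apart.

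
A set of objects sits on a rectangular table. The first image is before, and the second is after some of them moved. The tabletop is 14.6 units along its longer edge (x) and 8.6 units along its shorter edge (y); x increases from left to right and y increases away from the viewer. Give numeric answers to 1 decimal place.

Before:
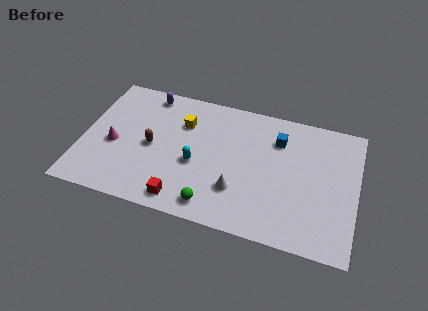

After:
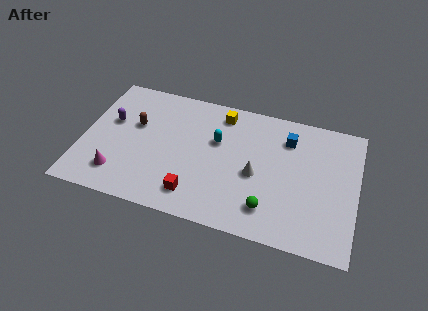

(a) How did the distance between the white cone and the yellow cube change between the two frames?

-0.7

They were about 4.8 units apart before and 4.1 after — 0.7 units closer together.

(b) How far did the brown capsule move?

1.6

The brown capsule moved from about (3.7, 4.1) to (2.7, 5.3), a distance of √(1.0² + 1.2²) ≈ 1.6.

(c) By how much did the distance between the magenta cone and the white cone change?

+0.7

The distance was about 6.8 in the first image and 7.5 in the second, so they moved 0.7 units further apart.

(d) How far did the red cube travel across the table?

0.8

The red cube moved from about (5.6, 1.1) to (6.2, 1.6), a distance of √(0.6² + 0.5²) ≈ 0.8.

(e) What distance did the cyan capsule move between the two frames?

2.1

The cyan capsule moved from about (6.1, 3.6) to (7.1, 5.4), a distance of √(1.0² + 1.8²) ≈ 2.1.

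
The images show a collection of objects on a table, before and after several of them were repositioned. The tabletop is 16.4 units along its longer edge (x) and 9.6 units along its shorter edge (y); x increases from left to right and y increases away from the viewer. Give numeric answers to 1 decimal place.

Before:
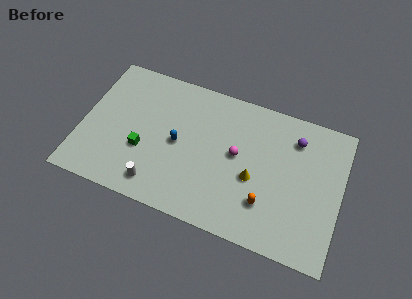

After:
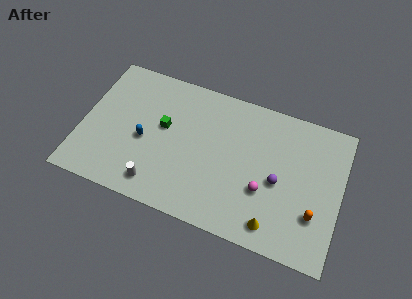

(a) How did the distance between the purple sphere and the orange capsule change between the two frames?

-2.3

Before: roughly 5.1 units apart; after: 2.8. That's 2.3 units closer together.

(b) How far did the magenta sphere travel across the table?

2.6

The magenta sphere was near (9.8, 5.2) before and (11.7, 3.4) after, so it travelled √(1.9² + 1.8²) ≈ 2.6 units.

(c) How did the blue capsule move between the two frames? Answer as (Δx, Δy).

(-2.1, -0.5)

From the two frames, the blue capsule sits at roughly (6.1, 4.7) before and (4.0, 4.2) after.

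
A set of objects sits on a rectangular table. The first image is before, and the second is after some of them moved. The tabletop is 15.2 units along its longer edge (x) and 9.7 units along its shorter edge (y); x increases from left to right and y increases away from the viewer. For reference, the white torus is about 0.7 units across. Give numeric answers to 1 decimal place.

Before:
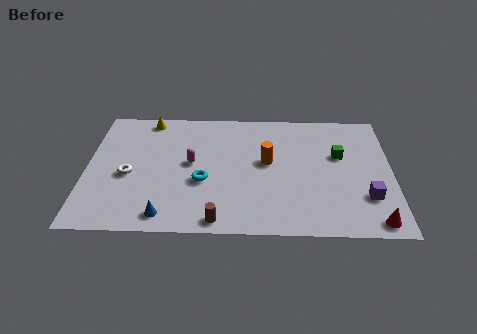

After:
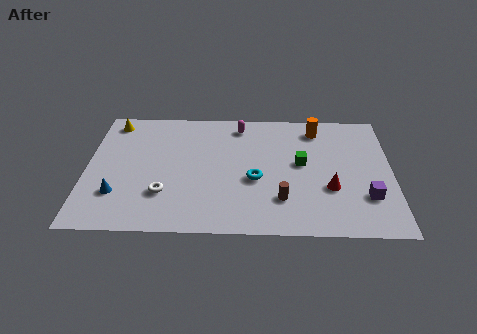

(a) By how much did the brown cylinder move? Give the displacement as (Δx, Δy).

(3.1, 1.6)

From the two frames, the brown cylinder sits at roughly (6.6, 0.9) before and (9.7, 2.5) after.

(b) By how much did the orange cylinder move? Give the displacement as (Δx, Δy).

(2.5, 2.7)

The orange cylinder started near (9.0, 5.4) and ended near (11.5, 8.1).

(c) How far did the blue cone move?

2.8

The blue cone was near (4.0, 1.2) before and (1.6, 2.7) after, so it travelled √(2.4² + 1.5²) ≈ 2.8 units.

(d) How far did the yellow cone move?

1.8

The yellow cone was near (3.0, 8.7) before and (1.2, 8.4) after, so it travelled √(1.8² + 0.3²) ≈ 1.8 units.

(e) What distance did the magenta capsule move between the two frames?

3.9

The magenta capsule moved from about (5.2, 5.2) to (7.6, 8.3), a distance of √(2.4² + 3.1²) ≈ 3.9.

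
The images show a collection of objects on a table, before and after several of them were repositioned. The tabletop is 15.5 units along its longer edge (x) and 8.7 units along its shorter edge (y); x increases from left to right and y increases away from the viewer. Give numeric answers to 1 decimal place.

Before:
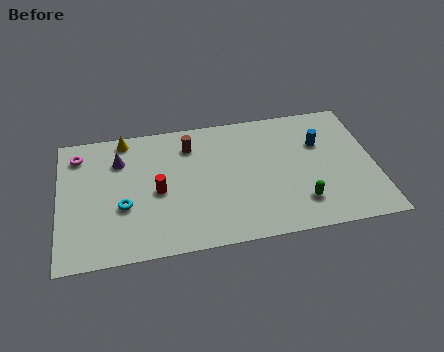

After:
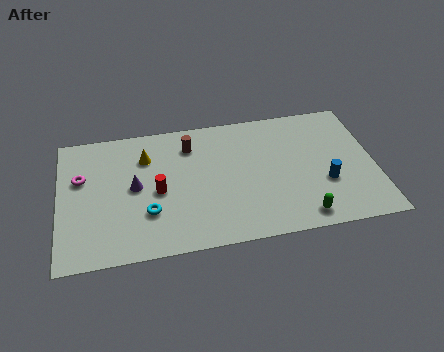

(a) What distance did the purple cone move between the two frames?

2.0

From (3.0, 6.4) to (3.7, 4.5), the purple cone covered √(0.7² + 1.9²) ≈ 2.0 units.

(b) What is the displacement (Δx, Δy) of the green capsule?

(0.0, -0.9)

The green capsule started near (11.7, 2.0) and ended near (11.7, 1.1).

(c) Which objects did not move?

the red cylinder and the brown cylinder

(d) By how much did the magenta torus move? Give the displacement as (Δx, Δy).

(0.1, -1.6)

From the two frames, the magenta torus sits at roughly (1.0, 7.1) before and (1.1, 5.5) after.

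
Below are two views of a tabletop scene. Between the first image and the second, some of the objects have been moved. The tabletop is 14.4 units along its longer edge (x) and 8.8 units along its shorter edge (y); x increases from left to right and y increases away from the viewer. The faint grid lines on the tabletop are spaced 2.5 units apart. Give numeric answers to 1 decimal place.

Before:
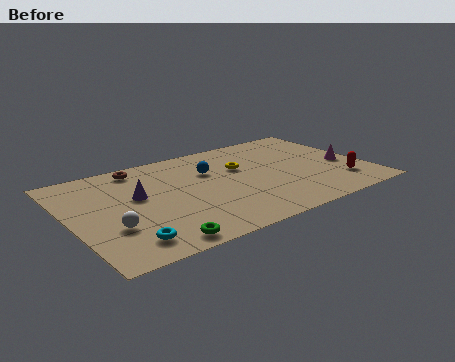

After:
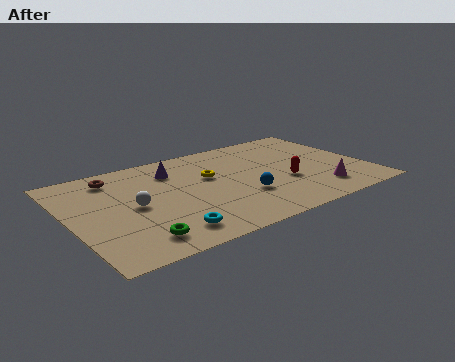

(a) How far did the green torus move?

1.0

The green torus moved from about (3.5, 0.9) to (2.7, 1.5), a distance of √(0.8² + 0.6²) ≈ 1.0.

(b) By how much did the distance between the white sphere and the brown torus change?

-2.2

They were about 5.2 units apart before and 3.0 after — 2.2 units closer together.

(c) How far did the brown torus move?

1.4

From (3.8, 7.7) to (2.5, 7.3), the brown torus covered √(1.3² + 0.4²) ≈ 1.4 units.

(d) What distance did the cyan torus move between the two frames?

1.9

The cyan torus was near (2.2, 1.5) before and (4.1, 1.5) after, so it travelled √(1.9² + 0.0²) ≈ 1.9 units.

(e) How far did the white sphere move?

1.9

From (1.7, 2.9) to (3.0, 4.3), the white sphere covered √(1.3² + 1.4²) ≈ 1.9 units.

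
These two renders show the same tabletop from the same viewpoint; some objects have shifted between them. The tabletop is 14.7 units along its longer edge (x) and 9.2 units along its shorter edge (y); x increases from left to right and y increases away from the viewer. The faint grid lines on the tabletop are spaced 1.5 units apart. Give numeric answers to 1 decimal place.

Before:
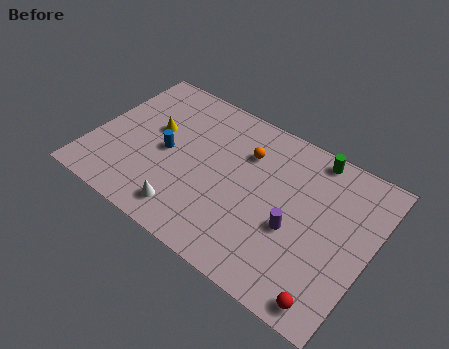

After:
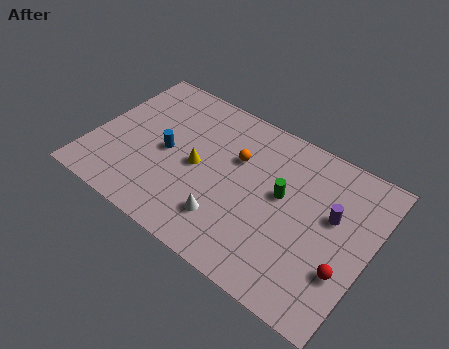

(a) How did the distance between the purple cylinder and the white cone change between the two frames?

+0.3

Before: roughly 5.7 units apart; after: 6.0. That's 0.3 units further apart.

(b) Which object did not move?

the blue cylinder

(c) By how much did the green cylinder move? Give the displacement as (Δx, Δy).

(-1.1, -3.1)

The green cylinder started near (11.1, 8.3) and ended near (10.0, 5.2).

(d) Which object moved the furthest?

the green cylinder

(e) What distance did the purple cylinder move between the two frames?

2.5

From (10.9, 3.7) to (12.6, 5.5), the purple cylinder covered √(1.7² + 1.8²) ≈ 2.5 units.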